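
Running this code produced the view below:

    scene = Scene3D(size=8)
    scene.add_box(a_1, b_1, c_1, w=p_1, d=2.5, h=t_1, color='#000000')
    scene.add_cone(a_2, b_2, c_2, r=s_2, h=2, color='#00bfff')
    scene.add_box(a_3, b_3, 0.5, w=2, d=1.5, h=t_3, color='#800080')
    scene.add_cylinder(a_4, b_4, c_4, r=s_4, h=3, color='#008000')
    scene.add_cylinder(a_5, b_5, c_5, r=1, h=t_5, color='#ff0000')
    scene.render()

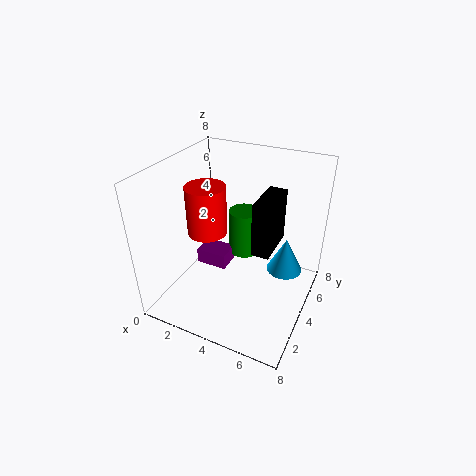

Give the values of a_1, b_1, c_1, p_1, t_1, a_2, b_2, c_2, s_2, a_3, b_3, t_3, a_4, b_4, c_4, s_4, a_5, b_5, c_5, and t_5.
a_1 = 5, b_1 = 3.5, c_1 = 3.5, p_1 = 1, t_1 = 3, a_2 = 6.5, b_2 = 5, c_2 = 2, s_2 = 1, a_3 = 0.5, b_3 = 5, t_3 = 1, a_4 = 3, b_4 = 7, c_4 = 1, s_4 = 1, a_5 = 3, b_5 = 2.5, c_5 = 5, t_5 = 2.5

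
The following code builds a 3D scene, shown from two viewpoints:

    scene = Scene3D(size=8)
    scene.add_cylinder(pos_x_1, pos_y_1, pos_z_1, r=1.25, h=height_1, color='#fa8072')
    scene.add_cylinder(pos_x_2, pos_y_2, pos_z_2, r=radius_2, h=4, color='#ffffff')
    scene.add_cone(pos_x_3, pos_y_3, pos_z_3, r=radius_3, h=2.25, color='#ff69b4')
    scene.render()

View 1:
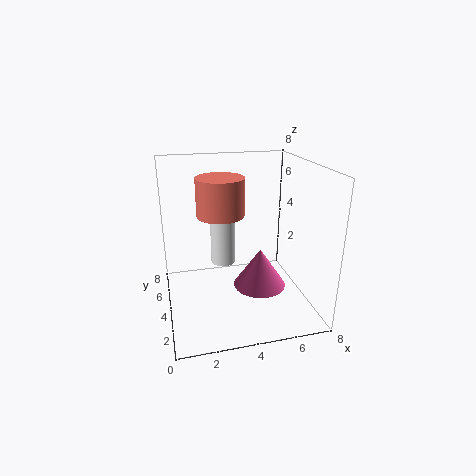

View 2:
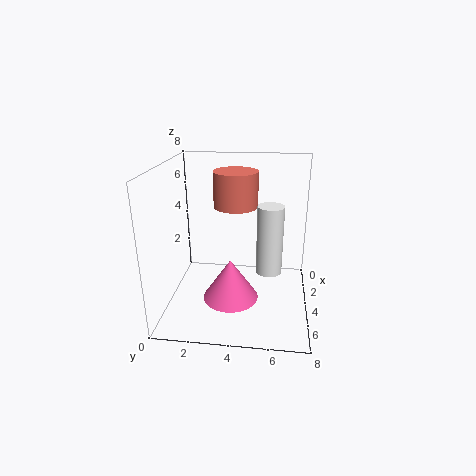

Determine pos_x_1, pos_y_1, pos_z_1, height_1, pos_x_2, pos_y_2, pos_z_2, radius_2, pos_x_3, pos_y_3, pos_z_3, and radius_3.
pos_x_1 = 3; pos_y_1 = 3.75; pos_z_1 = 5.5; height_1 = 2; pos_x_2 = 3.5; pos_y_2 = 5.75; pos_z_2 = 1.75; radius_2 = 0.75; pos_x_3 = 5.25; pos_y_3 = 3.75; pos_z_3 = 1; radius_3 = 1.5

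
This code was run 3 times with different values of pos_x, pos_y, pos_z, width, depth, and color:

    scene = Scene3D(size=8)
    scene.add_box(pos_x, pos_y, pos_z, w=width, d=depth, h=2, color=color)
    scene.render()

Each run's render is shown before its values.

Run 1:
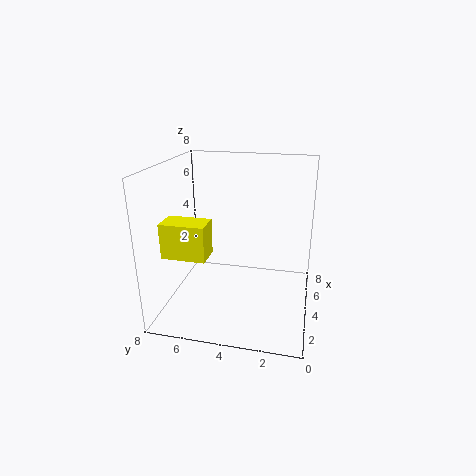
pos_x = 2.5; pos_y = 5.5; pos_z = 3; width = 1.5; depth = 2.5; color = 'yellow'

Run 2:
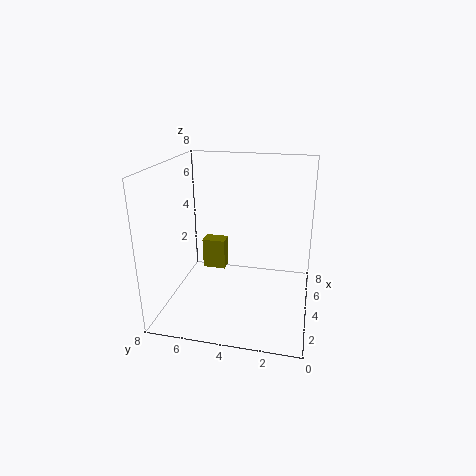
pos_x = 6.5; pos_y = 5.5; pos_z = 0.5; width = 1; depth = 1.5; color = 'olive'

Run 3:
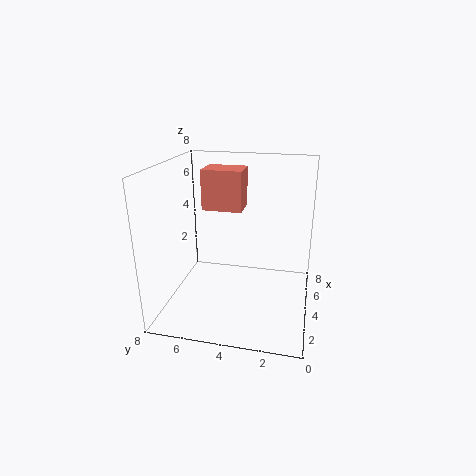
pos_x = 2.5; pos_y = 3.5; pos_z = 6; width = 1.5; depth = 2; color = 'salmon'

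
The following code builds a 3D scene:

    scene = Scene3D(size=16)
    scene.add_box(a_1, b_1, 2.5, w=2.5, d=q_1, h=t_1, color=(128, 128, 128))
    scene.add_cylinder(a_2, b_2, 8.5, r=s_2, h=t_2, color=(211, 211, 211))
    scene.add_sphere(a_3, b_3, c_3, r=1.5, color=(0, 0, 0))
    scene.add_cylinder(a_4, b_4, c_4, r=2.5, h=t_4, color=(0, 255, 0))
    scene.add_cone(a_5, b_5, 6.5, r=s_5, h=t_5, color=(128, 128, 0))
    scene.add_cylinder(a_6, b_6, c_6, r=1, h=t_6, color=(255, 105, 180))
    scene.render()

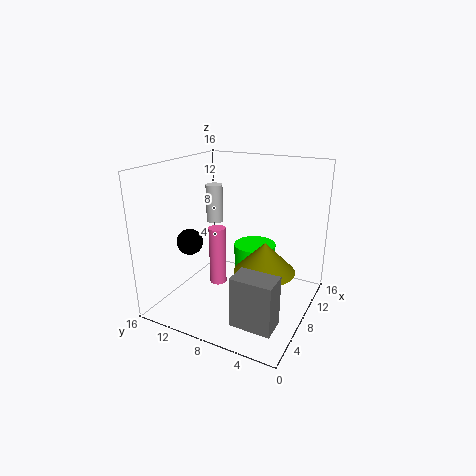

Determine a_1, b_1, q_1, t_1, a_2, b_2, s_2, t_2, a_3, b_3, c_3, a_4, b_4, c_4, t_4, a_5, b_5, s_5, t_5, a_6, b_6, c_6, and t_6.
a_1 = 0.5
b_1 = 1
q_1 = 4
t_1 = 5
a_2 = 10.5
b_2 = 12.5
s_2 = 1
t_2 = 4.5
a_3 = 6.5
b_3 = 13.5
c_3 = 7
a_4 = 11.5
b_4 = 7.5
c_4 = 2.5
t_4 = 3.5
a_5 = 5
b_5 = 3.5
s_5 = 3
t_5 = 3
a_6 = 8.5
b_6 = 11
c_6 = 1.5
t_6 = 7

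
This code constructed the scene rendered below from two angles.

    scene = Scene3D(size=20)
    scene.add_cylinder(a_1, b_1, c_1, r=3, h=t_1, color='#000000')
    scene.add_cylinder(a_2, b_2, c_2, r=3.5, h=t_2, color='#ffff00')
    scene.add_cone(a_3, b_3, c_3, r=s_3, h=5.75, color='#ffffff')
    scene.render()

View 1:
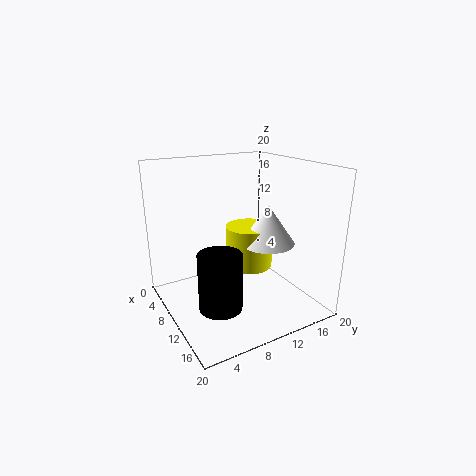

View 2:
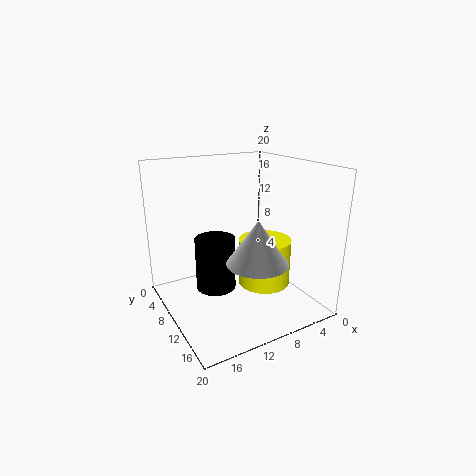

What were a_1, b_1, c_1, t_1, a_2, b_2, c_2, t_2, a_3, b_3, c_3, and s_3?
a_1 = 11.75, b_1 = 6.25, c_1 = 1, t_1 = 8, a_2 = 7.75, b_2 = 13.25, c_2 = 4.25, t_2 = 6.25, a_3 = 10, b_3 = 15, c_3 = 8.25, s_3 = 4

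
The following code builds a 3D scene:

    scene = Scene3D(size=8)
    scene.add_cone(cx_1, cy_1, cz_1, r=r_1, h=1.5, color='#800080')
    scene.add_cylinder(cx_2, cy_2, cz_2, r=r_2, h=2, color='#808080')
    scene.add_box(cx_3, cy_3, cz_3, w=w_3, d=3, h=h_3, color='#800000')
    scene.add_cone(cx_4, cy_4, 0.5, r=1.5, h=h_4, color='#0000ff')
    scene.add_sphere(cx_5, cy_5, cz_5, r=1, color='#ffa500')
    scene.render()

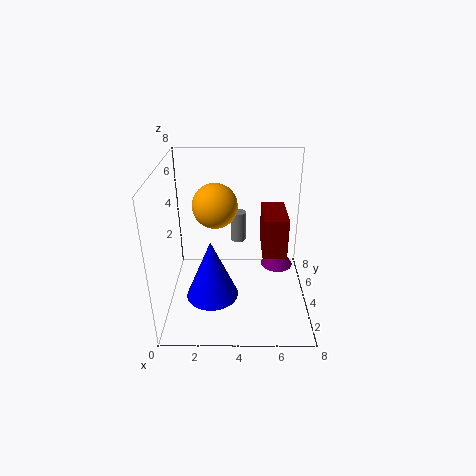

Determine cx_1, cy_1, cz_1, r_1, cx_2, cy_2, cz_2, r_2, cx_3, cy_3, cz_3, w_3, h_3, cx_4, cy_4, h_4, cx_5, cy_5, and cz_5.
cx_1 = 6.5; cy_1 = 6; cz_1 = 1; r_1 = 1; cx_2 = 4; cy_2 = 7.5; cz_2 = 2; r_2 = 0.5; cx_3 = 5.5; cy_3 = 5; cz_3 = 2; w_3 = 1.5; h_3 = 2.5; cx_4 = 2.5; cy_4 = 3.5; h_4 = 3.5; cx_5 = 3; cy_5 = 1.5; cz_5 = 7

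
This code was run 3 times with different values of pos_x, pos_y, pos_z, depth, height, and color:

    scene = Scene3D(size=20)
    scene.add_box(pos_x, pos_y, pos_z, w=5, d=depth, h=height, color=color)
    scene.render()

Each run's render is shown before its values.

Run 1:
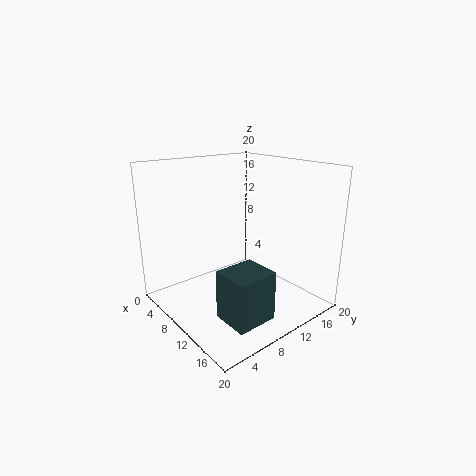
pos_x = 13, pos_y = 4, pos_z = 1.5, depth = 5.5, height = 6.5, color = 'darkslategray'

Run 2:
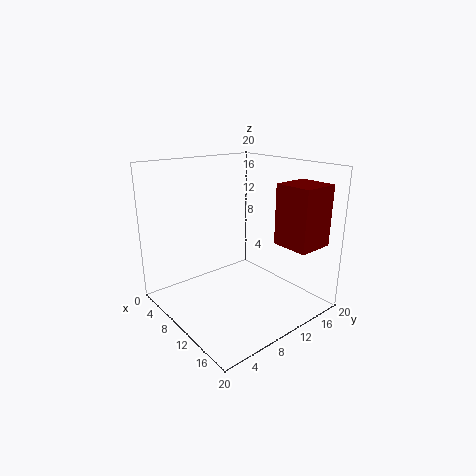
pos_x = 14.5, pos_y = 12.5, pos_z = 10, depth = 5, height = 8, color = 'maroon'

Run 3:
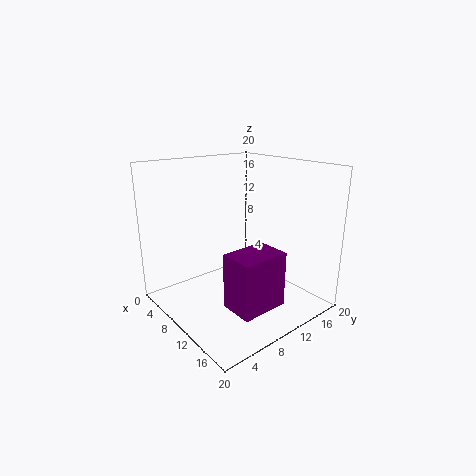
pos_x = 10.5, pos_y = 7, pos_z = 0.5, depth = 7, height = 8, color = 'purple'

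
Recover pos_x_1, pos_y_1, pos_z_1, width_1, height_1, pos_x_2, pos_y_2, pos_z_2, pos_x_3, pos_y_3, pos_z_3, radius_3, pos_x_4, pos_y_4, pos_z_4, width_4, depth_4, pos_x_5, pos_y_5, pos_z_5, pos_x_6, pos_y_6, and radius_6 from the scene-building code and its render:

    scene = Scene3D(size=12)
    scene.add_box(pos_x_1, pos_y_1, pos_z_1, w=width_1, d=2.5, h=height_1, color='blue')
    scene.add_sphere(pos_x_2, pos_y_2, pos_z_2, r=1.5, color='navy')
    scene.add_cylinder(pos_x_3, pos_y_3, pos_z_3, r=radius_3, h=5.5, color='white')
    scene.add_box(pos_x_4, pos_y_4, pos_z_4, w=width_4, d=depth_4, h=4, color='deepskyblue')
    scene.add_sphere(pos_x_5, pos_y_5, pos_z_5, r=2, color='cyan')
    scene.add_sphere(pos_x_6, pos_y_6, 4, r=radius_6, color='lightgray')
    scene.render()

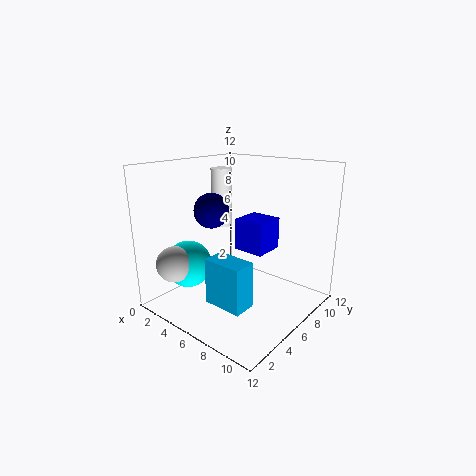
pos_x_1 = 6.5, pos_y_1 = 5, pos_z_1 = 5.5, width_1 = 2.5, height_1 = 2.5, pos_x_2 = 3.5, pos_y_2 = 5.5, pos_z_2 = 8, pos_x_3 = 1.5, pos_y_3 = 9, pos_z_3 = 5.5, radius_3 = 1, pos_x_4 = 4.5, pos_y_4 = 3.5, pos_z_4 = 0.5, width_4 = 3.5, depth_4 = 2, pos_x_5 = 2.5, pos_y_5 = 3.5, pos_z_5 = 3.5, pos_x_6 = 2.5, pos_y_6 = 2, radius_6 = 1.5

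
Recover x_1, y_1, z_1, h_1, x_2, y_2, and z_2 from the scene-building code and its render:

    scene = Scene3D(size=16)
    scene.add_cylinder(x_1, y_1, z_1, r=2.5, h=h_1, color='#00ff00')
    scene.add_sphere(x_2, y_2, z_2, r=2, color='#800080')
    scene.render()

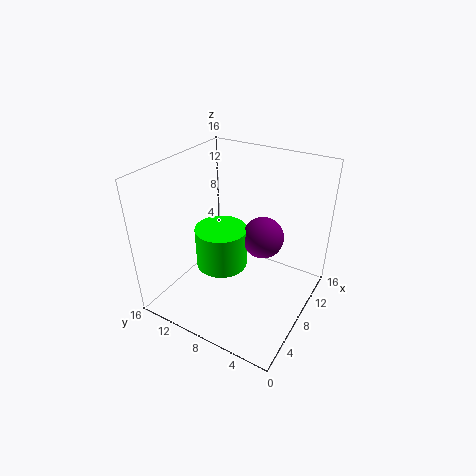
x_1 = 4; y_1 = 7.5; z_1 = 7.5; h_1 = 4; x_2 = 6; y_2 = 4; z_2 = 10.5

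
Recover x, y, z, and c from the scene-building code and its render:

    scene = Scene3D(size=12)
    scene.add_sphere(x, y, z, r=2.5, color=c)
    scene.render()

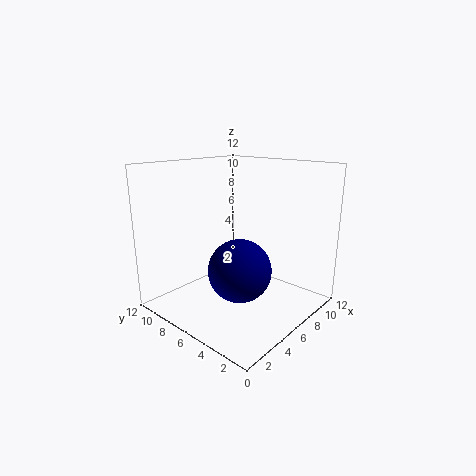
x = 4.5
y = 4.5
z = 4
c = 'navy'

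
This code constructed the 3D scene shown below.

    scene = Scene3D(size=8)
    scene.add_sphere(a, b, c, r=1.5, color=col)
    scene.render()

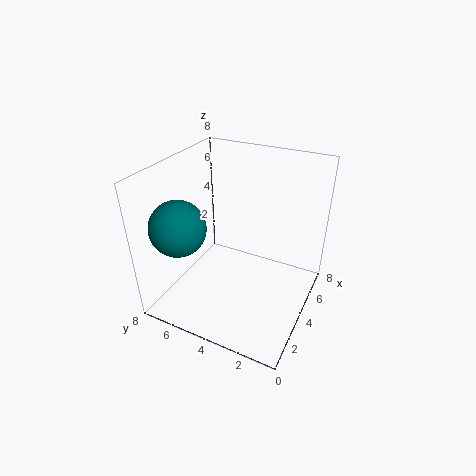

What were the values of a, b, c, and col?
a = 2
b = 6.5
c = 5
col = 'teal'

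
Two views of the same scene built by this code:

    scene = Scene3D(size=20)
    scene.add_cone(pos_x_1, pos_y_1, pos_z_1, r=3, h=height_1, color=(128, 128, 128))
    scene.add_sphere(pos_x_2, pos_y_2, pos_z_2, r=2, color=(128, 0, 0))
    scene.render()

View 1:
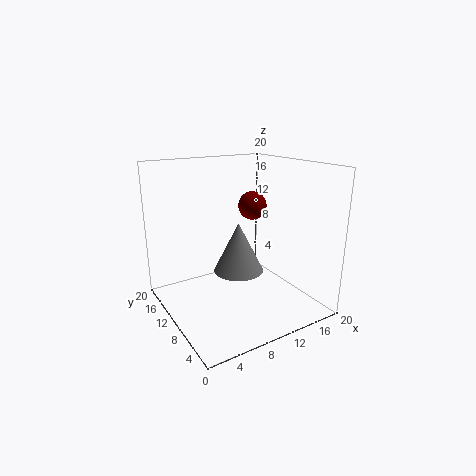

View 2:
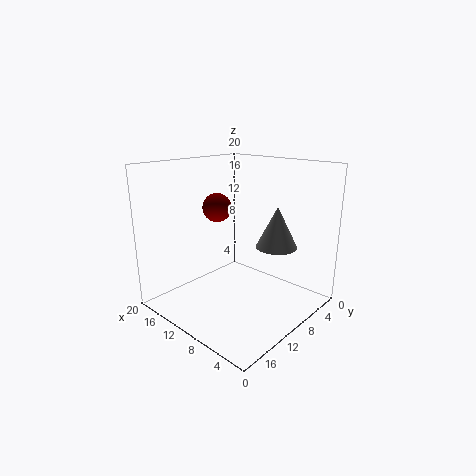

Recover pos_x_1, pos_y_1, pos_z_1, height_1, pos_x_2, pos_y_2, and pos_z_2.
pos_x_1 = 7, pos_y_1 = 5, pos_z_1 = 8, height_1 = 6, pos_x_2 = 13, pos_y_2 = 11, pos_z_2 = 14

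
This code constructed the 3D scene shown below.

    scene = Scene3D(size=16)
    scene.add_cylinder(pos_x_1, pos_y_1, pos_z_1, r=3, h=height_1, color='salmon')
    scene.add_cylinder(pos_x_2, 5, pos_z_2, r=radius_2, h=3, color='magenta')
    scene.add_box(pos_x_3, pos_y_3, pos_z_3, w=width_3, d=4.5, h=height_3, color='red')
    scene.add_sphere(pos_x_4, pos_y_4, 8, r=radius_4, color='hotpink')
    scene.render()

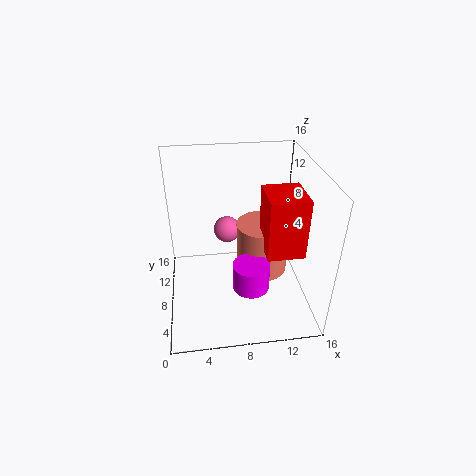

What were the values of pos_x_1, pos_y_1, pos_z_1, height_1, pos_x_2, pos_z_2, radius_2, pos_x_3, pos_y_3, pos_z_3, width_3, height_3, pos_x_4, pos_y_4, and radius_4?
pos_x_1 = 11, pos_y_1 = 9, pos_z_1 = 3, height_1 = 6, pos_x_2 = 9, pos_z_2 = 3.5, radius_2 = 2, pos_x_3 = 10.5, pos_y_3 = 4, pos_z_3 = 7.5, width_3 = 4, height_3 = 6.5, pos_x_4 = 7, pos_y_4 = 10, radius_4 = 1.5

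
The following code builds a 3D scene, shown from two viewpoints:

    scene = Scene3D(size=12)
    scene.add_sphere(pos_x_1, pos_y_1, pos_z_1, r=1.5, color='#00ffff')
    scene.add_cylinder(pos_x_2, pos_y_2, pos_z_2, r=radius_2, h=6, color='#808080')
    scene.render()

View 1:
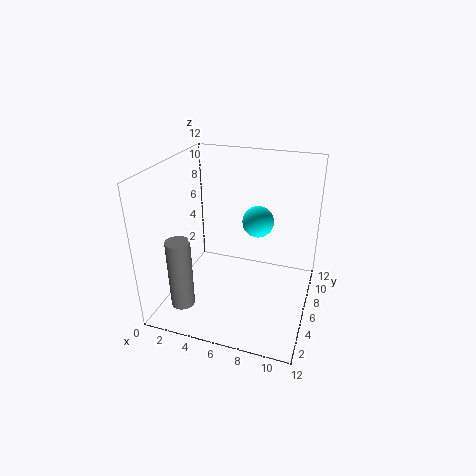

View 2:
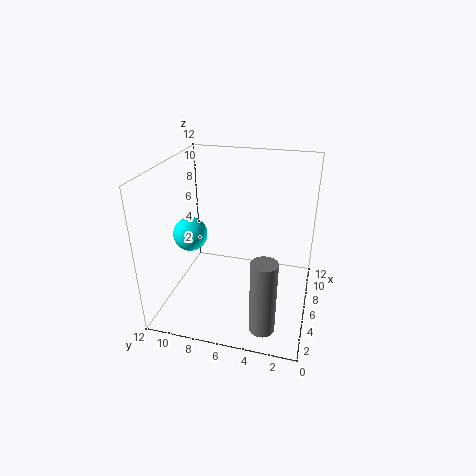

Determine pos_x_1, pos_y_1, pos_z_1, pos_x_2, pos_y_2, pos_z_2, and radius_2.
pos_x_1 = 6.5
pos_y_1 = 10.5
pos_z_1 = 5.5
pos_x_2 = 2
pos_y_2 = 3
pos_z_2 = 0.5
radius_2 = 1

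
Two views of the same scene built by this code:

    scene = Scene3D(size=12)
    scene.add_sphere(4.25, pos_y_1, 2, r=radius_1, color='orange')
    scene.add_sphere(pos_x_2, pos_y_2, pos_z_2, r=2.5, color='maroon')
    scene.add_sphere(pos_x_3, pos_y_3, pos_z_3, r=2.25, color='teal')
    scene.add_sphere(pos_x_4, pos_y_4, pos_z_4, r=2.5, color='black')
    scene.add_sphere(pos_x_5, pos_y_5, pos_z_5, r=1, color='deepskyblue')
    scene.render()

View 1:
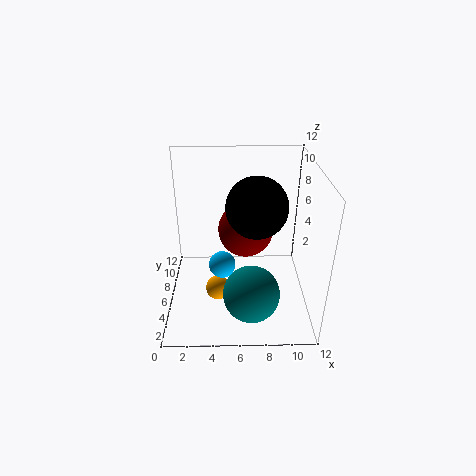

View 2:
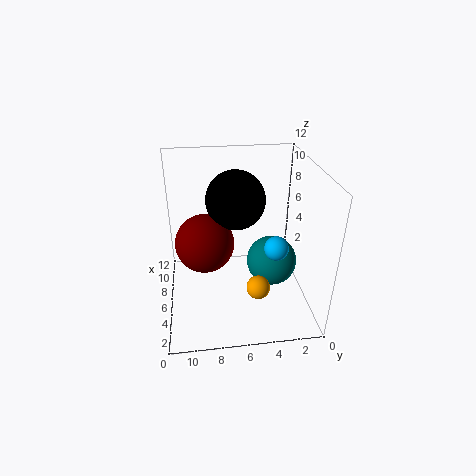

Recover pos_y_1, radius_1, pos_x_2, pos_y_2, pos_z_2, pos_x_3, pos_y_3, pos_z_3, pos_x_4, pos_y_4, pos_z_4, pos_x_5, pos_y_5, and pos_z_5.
pos_y_1 = 4.5; radius_1 = 1; pos_x_2 = 6.75; pos_y_2 = 8.75; pos_z_2 = 5.25; pos_x_3 = 7; pos_y_3 = 2.75; pos_z_3 = 2.75; pos_x_4 = 7.5; pos_y_4 = 6; pos_z_4 = 8.75; pos_x_5 = 4.75; pos_y_5 = 3; pos_z_5 = 5.5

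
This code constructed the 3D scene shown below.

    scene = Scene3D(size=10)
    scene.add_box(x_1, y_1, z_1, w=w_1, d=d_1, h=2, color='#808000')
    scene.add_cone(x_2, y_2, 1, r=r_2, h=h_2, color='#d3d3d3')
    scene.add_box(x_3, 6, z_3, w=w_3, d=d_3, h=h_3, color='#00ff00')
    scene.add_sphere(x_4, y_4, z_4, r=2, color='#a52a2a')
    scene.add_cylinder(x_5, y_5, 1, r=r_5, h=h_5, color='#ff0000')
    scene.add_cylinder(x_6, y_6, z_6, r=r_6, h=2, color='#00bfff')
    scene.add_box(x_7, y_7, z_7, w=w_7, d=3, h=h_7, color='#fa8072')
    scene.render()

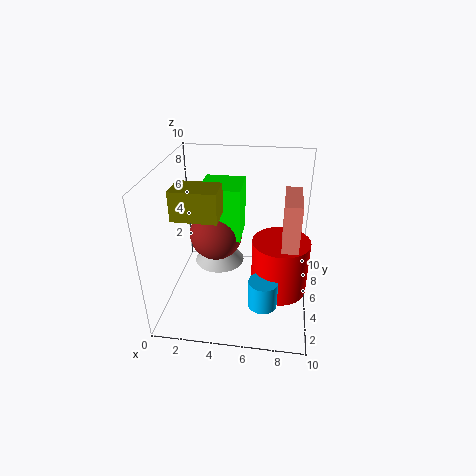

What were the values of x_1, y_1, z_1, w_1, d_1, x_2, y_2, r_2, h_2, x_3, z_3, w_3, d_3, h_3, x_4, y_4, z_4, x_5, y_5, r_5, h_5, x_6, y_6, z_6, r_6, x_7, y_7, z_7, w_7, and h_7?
x_1 = 1; y_1 = 3; z_1 = 7; w_1 = 3; d_1 = 2; x_2 = 3; y_2 = 8; r_2 = 2; h_2 = 2; x_3 = 2; z_3 = 4; w_3 = 3; d_3 = 3; h_3 = 4; x_4 = 3; y_4 = 7; z_4 = 4; x_5 = 8; y_5 = 5; r_5 = 2; h_5 = 4; x_6 = 7; y_6 = 3; z_6 = 1; r_6 = 1; x_7 = 8; y_7 = 2; z_7 = 6; w_7 = 1; h_7 = 3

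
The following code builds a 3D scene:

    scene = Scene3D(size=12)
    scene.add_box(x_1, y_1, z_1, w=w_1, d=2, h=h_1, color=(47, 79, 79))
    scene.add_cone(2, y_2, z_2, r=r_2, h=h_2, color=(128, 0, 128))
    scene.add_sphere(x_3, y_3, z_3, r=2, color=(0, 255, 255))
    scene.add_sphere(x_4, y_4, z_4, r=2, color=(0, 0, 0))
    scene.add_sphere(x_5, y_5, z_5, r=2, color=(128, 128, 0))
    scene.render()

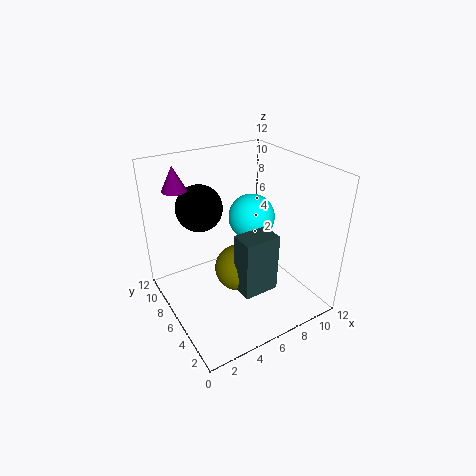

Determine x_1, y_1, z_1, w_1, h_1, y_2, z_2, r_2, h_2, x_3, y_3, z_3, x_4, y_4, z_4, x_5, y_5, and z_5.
x_1 = 5
y_1 = 3
z_1 = 2
w_1 = 3
h_1 = 5
y_2 = 9
z_2 = 10
r_2 = 1
h_2 = 2
x_3 = 8
y_3 = 7
z_3 = 7
x_4 = 4
y_4 = 9
z_4 = 8
x_5 = 6
y_5 = 6
z_5 = 3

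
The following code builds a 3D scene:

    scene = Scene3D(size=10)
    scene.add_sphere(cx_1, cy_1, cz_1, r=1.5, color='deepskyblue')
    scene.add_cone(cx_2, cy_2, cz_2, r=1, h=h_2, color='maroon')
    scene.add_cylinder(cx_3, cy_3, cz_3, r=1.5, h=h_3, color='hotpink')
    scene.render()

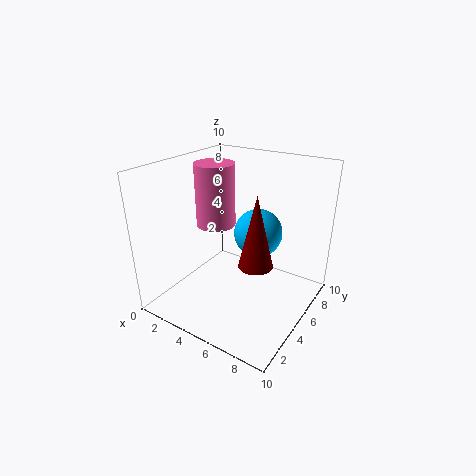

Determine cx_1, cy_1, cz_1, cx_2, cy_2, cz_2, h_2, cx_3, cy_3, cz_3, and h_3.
cx_1 = 7
cy_1 = 4.25
cz_1 = 6.25
cx_2 = 8
cy_2 = 2.25
cz_2 = 5.25
h_2 = 4.25
cx_3 = 2
cy_3 = 6.5
cz_3 = 4.75
h_3 = 4.75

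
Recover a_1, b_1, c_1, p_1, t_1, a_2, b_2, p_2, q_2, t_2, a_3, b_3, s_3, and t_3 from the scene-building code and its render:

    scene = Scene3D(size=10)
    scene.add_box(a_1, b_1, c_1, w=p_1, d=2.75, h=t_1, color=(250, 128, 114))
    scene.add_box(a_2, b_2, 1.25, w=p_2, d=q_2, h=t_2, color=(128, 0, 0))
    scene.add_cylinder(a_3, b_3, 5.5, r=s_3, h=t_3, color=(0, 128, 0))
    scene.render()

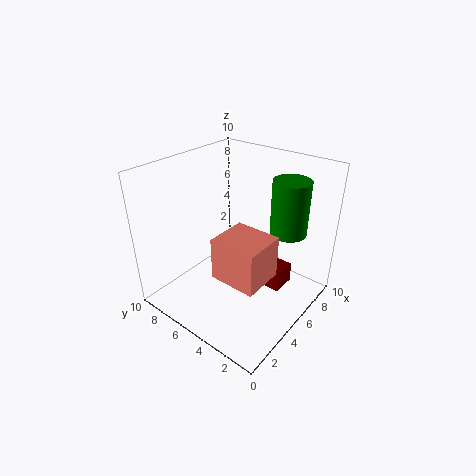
a_1 = 0.75
b_1 = 0.75
c_1 = 5
p_1 = 2.5
t_1 = 2.5
a_2 = 5.75
b_2 = 2
p_2 = 1.75
q_2 = 3
t_2 = 1.5
a_3 = 7
b_3 = 2.25
s_3 = 1.25
t_3 = 3.75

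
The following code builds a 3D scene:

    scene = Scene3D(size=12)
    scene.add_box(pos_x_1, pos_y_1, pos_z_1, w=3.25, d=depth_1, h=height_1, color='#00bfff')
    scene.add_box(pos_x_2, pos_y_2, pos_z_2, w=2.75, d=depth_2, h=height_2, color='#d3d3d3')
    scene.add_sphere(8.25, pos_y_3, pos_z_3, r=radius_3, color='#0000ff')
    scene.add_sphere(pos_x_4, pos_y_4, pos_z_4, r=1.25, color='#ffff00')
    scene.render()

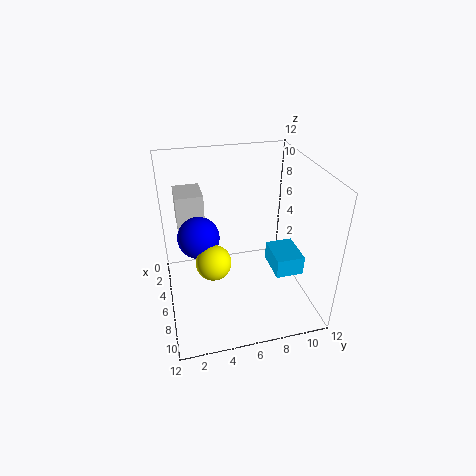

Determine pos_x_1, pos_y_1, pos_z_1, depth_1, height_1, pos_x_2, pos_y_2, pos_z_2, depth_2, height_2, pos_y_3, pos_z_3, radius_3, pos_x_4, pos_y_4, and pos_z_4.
pos_x_1 = 4, pos_y_1 = 9.25, pos_z_1 = 2, depth_1 = 2.5, height_1 = 1.75, pos_x_2 = 2, pos_y_2 = 1.25, pos_z_2 = 6.5, depth_2 = 2.25, height_2 = 3, pos_y_3 = 2.5, pos_z_3 = 8, radius_3 = 1.5, pos_x_4 = 9.75, pos_y_4 = 3.25, pos_z_4 = 6.75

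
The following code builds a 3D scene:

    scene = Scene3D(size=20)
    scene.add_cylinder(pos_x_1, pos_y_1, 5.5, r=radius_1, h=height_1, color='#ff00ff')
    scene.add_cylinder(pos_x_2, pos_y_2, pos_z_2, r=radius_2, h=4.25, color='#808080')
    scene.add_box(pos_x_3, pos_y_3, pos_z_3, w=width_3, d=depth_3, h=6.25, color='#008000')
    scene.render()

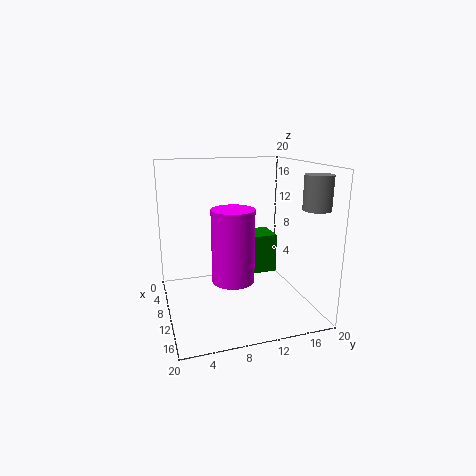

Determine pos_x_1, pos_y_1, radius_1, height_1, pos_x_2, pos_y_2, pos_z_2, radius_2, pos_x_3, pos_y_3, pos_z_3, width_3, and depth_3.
pos_x_1 = 13.5
pos_y_1 = 8.25
radius_1 = 2.75
height_1 = 9.5
pos_x_2 = 17
pos_y_2 = 17.75
pos_z_2 = 15
radius_2 = 1.75
pos_x_3 = 0.75
pos_y_3 = 11.75
pos_z_3 = 2
width_3 = 4.75
depth_3 = 6.25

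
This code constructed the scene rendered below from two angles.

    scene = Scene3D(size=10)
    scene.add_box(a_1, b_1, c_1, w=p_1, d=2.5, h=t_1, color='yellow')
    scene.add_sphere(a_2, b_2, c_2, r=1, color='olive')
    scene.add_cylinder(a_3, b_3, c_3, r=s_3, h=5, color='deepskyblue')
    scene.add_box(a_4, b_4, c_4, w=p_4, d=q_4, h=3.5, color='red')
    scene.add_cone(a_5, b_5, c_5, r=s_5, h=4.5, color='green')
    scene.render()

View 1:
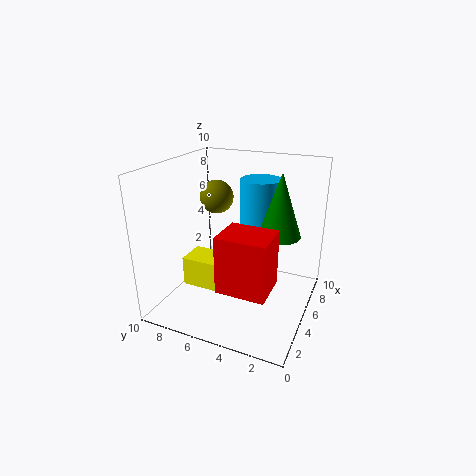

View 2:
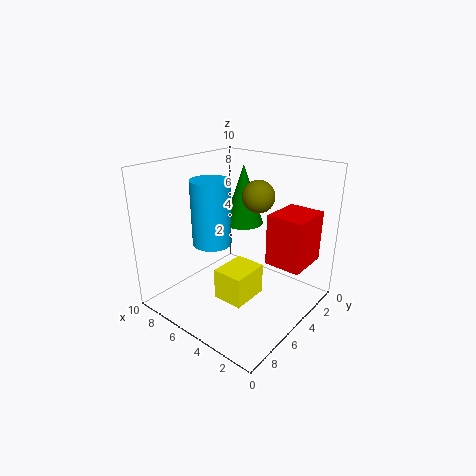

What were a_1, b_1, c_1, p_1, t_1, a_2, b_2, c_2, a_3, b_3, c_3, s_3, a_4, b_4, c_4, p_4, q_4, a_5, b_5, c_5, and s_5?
a_1 = 2.5; b_1 = 5.5; c_1 = 2; p_1 = 2; t_1 = 2; a_2 = 3; b_2 = 5.5; c_2 = 8.5; a_3 = 8; b_3 = 4.5; c_3 = 3.5; s_3 = 1.5; a_4 = 0.5; b_4 = 1.5; c_4 = 3.5; p_4 = 2.5; q_4 = 3; a_5 = 6.5; b_5 = 2.5; c_5 = 5; s_5 = 1.5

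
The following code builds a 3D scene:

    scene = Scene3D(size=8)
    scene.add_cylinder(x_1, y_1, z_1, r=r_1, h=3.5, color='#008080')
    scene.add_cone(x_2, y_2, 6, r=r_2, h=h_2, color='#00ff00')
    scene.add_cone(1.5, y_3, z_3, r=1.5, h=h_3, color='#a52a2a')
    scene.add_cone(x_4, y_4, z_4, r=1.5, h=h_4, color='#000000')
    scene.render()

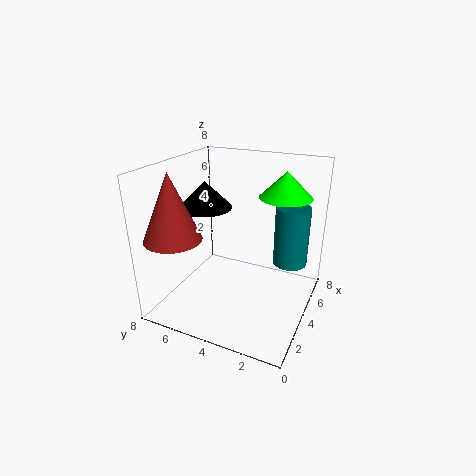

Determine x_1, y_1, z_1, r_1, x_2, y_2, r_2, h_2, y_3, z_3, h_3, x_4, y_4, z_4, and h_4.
x_1 = 6
y_1 = 1.5
z_1 = 2
r_1 = 1
x_2 = 6
y_2 = 2
r_2 = 1.5
h_2 = 1.5
y_3 = 6.5
z_3 = 4.5
h_3 = 3.5
x_4 = 4
y_4 = 6
z_4 = 5.5
h_4 = 1.5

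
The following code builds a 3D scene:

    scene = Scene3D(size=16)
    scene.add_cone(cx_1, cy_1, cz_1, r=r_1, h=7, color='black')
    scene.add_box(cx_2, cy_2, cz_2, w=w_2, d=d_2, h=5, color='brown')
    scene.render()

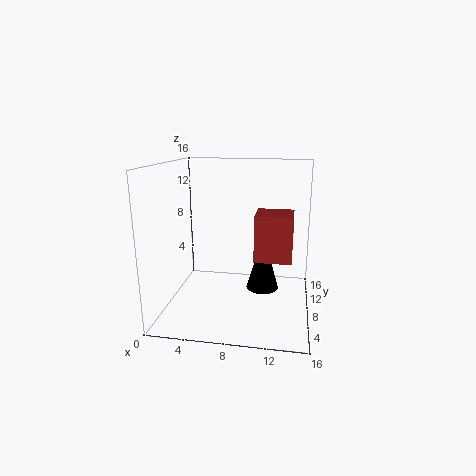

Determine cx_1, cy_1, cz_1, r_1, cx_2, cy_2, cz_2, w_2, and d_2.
cx_1 = 10.5, cy_1 = 11.5, cz_1 = 0.5, r_1 = 2, cx_2 = 10, cy_2 = 6, cz_2 = 6, w_2 = 4, d_2 = 4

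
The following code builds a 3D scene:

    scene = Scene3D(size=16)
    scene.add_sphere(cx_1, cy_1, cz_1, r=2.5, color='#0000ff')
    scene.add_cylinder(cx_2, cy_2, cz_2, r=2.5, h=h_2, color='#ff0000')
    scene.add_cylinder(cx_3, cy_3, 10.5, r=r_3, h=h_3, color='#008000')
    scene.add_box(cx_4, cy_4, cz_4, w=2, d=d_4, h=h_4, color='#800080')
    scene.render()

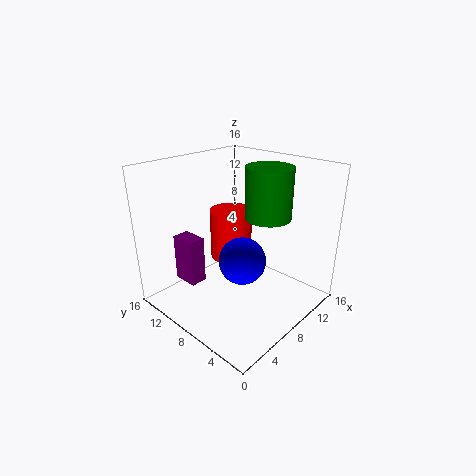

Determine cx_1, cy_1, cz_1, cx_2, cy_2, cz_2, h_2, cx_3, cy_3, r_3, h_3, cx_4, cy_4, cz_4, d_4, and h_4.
cx_1 = 6.5; cy_1 = 6; cz_1 = 6.5; cx_2 = 10; cy_2 = 11; cz_2 = 4; h_2 = 6; cx_3 = 10; cy_3 = 5.5; r_3 = 2.5; h_3 = 5.5; cx_4 = 4; cy_4 = 11.5; cz_4 = 2; d_4 = 3; h_4 = 5.5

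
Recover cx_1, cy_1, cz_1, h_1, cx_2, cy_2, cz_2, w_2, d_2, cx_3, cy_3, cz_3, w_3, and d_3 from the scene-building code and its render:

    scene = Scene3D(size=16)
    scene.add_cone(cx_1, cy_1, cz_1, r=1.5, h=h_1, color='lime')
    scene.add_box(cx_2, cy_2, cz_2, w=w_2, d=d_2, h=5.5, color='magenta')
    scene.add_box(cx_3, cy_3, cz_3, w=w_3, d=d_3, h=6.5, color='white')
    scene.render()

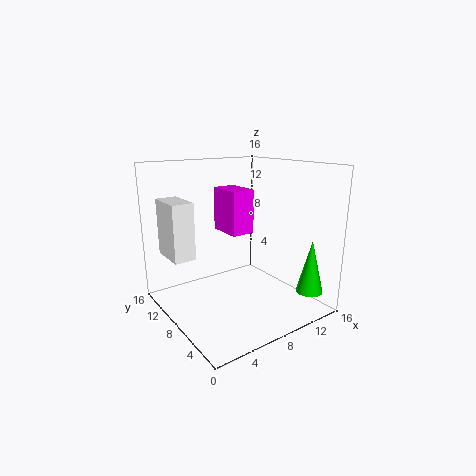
cx_1 = 14
cy_1 = 2.5
cz_1 = 2
h_1 = 6
cx_2 = 9.5
cy_2 = 11
cz_2 = 7
w_2 = 3
d_2 = 4.5
cx_3 = 1.5
cy_3 = 10.5
cz_3 = 5.5
w_3 = 2.5
d_3 = 4.5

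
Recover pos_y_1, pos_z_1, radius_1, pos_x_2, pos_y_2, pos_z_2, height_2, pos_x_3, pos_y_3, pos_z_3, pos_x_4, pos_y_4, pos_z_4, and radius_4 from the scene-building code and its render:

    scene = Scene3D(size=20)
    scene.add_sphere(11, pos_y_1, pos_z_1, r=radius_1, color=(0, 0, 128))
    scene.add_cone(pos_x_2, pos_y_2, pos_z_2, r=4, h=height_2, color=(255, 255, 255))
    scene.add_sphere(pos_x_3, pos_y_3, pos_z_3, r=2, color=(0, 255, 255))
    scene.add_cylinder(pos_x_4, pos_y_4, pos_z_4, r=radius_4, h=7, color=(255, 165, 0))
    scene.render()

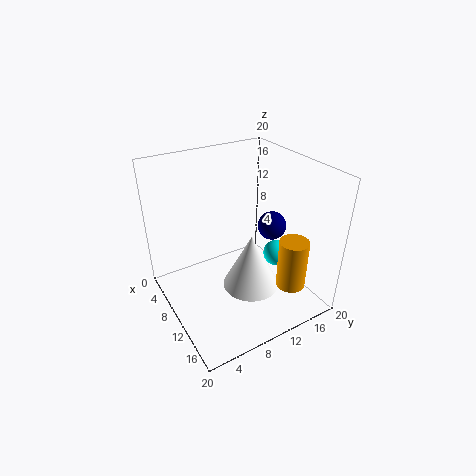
pos_y_1 = 15
pos_z_1 = 11
radius_1 = 2
pos_x_2 = 12
pos_y_2 = 11
pos_z_2 = 3
height_2 = 8
pos_x_3 = 10
pos_y_3 = 17
pos_z_3 = 5
pos_x_4 = 16
pos_y_4 = 15
pos_z_4 = 4
radius_4 = 2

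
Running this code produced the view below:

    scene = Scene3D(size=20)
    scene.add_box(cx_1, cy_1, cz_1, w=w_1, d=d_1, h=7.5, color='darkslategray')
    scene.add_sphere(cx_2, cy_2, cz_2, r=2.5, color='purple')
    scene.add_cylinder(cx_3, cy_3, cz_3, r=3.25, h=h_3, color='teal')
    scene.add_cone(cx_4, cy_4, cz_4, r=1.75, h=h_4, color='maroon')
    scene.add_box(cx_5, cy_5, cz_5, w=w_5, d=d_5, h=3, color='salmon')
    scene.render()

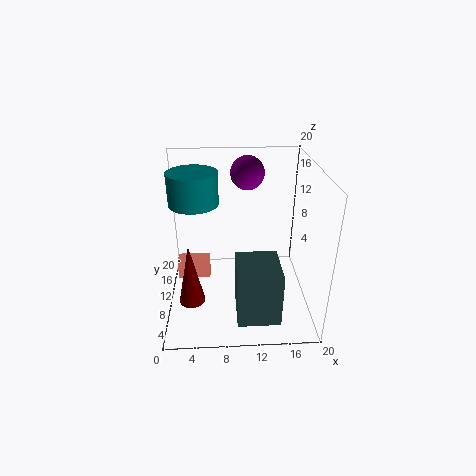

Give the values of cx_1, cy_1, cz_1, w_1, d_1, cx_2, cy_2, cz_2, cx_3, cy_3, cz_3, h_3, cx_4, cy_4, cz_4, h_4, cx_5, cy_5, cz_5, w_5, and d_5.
cx_1 = 9.5, cy_1 = 2.25, cz_1 = 1, w_1 = 5.75, d_1 = 6.5, cx_2 = 11.75, cy_2 = 16.25, cz_2 = 17.25, cx_3 = 4.25, cy_3 = 10, cz_3 = 15.25, h_3 = 4.25, cx_4 = 3.5, cy_4 = 6, cz_4 = 2.75, h_4 = 8.5, cx_5 = 0.75, cy_5 = 13.5, cz_5 = 1, w_5 = 5, d_5 = 2.5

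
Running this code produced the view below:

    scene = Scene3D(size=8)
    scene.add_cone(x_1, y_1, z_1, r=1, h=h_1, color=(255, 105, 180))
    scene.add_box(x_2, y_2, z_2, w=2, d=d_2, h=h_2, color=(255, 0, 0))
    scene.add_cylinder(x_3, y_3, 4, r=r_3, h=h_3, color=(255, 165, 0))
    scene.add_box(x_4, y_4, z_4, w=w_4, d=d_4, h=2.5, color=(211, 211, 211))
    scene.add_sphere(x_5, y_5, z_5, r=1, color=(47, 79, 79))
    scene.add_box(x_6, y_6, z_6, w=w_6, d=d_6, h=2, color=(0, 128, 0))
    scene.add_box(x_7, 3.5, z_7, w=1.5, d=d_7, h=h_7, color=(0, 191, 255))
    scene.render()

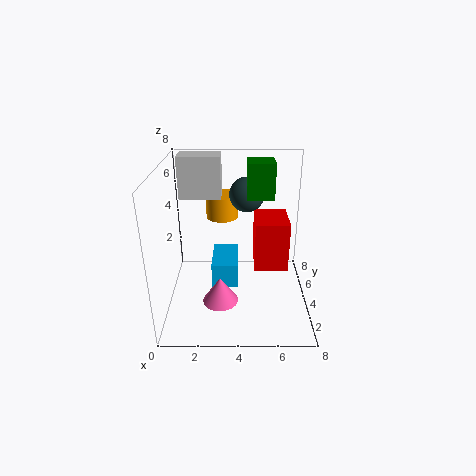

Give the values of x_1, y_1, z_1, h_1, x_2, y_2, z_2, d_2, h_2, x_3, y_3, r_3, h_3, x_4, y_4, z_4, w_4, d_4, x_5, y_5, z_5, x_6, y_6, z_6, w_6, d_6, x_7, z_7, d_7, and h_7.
x_1 = 3; y_1 = 3; z_1 = 0.5; h_1 = 1.5; x_2 = 5; y_2 = 4.5; z_2 = 1.5; d_2 = 2.5; h_2 = 3; x_3 = 3; y_3 = 7; r_3 = 1; h_3 = 1.5; x_4 = 0.5; y_4 = 6; z_4 = 5.5; w_4 = 2.5; d_4 = 1.5; x_5 = 4.5; y_5 = 5.5; z_5 = 6; x_6 = 4.5; y_6 = 4.5; z_6 = 6; w_6 = 1.5; d_6 = 1.5; x_7 = 2.5; z_7 = 1; d_7 = 2.5; h_7 = 1.5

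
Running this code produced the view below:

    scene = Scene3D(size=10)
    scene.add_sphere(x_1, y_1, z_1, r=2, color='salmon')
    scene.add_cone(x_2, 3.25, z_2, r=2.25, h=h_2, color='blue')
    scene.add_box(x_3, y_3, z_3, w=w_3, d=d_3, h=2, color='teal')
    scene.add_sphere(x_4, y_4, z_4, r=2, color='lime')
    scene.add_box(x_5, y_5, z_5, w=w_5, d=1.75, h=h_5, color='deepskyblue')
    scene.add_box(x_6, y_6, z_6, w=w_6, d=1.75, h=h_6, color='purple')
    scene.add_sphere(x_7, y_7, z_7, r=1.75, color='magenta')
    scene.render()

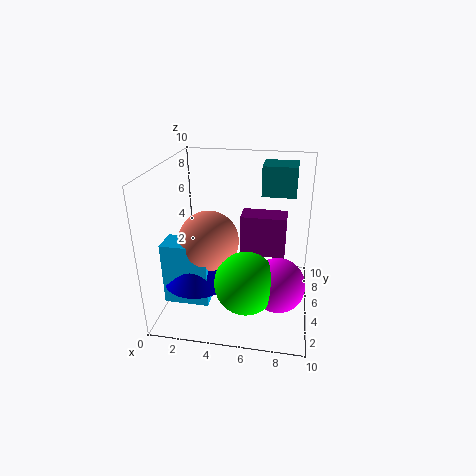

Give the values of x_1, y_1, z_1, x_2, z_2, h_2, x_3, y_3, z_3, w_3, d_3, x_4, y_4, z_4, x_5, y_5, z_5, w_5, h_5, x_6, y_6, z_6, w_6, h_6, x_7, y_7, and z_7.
x_1 = 3.25, y_1 = 3.75, z_1 = 5.25, x_2 = 2.5, z_2 = 2.5, h_2 = 2.75, x_3 = 6.5, y_3 = 5.25, z_3 = 8, w_3 = 2.25, d_3 = 2, x_4 = 6, y_4 = 2.25, z_4 = 3.25, x_5 = 0.5, y_5 = 2, z_5 = 1.25, w_5 = 3, h_5 = 4.25, x_6 = 5, y_6 = 5.75, z_6 = 3.25, w_6 = 3.25, h_6 = 3, x_7 = 8, y_7 = 2.75, z_7 = 3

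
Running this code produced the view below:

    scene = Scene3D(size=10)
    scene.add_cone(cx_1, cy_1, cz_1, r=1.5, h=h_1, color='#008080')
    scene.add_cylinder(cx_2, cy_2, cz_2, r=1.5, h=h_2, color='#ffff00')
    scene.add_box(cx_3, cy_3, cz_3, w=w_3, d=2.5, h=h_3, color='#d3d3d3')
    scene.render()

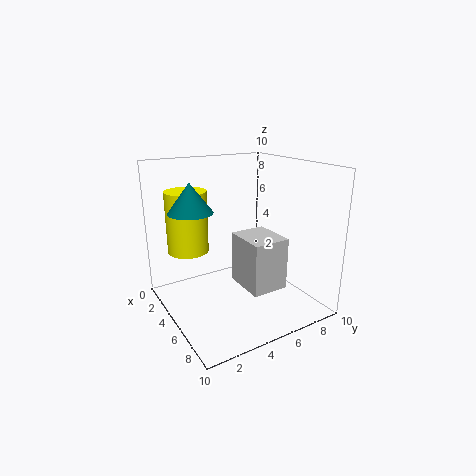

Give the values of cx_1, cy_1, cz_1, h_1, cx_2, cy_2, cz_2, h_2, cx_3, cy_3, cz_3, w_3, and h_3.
cx_1 = 4, cy_1 = 2, cz_1 = 7, h_1 = 2, cx_2 = 2, cy_2 = 2.5, cz_2 = 3.5, h_2 = 4.5, cx_3 = 5, cy_3 = 4.5, cz_3 = 2, w_3 = 3, h_3 = 3.5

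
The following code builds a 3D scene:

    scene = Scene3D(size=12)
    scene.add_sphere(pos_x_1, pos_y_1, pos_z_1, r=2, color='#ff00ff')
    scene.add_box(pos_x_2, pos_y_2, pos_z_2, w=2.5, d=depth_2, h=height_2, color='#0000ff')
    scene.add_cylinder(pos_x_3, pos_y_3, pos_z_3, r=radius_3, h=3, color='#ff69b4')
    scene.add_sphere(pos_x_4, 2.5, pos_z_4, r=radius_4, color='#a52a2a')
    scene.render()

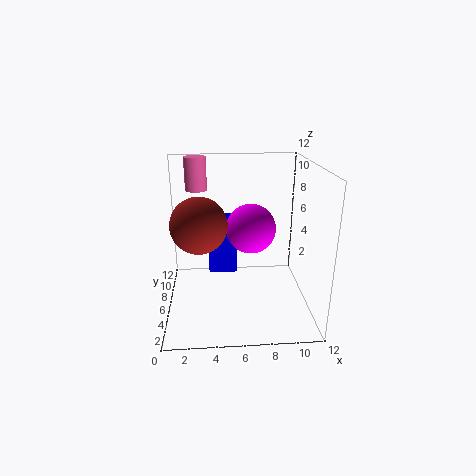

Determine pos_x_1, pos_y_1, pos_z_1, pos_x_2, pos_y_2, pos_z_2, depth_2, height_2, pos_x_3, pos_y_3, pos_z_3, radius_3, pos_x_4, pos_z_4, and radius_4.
pos_x_1 = 7; pos_y_1 = 5.5; pos_z_1 = 7; pos_x_2 = 3.5; pos_y_2 = 7.5; pos_z_2 = 2; depth_2 = 2; height_2 = 5; pos_x_3 = 2.5; pos_y_3 = 10.5; pos_z_3 = 9; radius_3 = 1; pos_x_4 = 3; pos_z_4 = 8.5; radius_4 = 2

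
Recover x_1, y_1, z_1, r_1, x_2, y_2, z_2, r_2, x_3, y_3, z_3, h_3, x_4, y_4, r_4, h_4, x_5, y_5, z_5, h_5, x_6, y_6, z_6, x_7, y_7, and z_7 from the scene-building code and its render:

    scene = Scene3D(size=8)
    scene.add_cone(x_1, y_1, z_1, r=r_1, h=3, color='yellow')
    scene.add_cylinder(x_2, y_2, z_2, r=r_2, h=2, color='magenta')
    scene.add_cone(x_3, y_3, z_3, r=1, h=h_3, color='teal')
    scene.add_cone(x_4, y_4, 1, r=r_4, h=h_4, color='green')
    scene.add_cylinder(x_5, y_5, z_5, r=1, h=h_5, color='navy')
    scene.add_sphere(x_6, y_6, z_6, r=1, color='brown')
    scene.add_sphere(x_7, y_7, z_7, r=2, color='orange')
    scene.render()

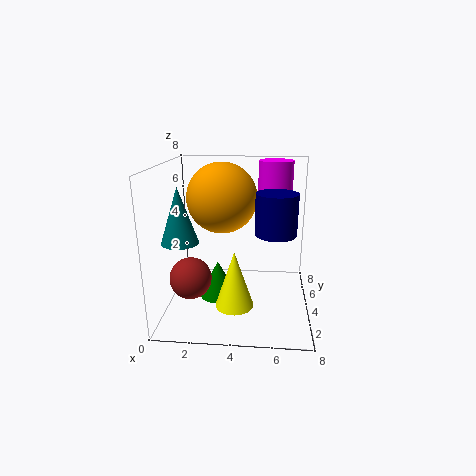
x_1 = 4; y_1 = 2; z_1 = 1; r_1 = 1; x_2 = 6; y_2 = 6; z_2 = 6; r_2 = 1; x_3 = 1; y_3 = 3; z_3 = 4; h_3 = 3; x_4 = 3; y_4 = 3; r_4 = 1; h_4 = 2; x_5 = 6; y_5 = 2; z_5 = 5; h_5 = 2; x_6 = 2; y_6 = 1; z_6 = 3; x_7 = 3; y_7 = 5; z_7 = 6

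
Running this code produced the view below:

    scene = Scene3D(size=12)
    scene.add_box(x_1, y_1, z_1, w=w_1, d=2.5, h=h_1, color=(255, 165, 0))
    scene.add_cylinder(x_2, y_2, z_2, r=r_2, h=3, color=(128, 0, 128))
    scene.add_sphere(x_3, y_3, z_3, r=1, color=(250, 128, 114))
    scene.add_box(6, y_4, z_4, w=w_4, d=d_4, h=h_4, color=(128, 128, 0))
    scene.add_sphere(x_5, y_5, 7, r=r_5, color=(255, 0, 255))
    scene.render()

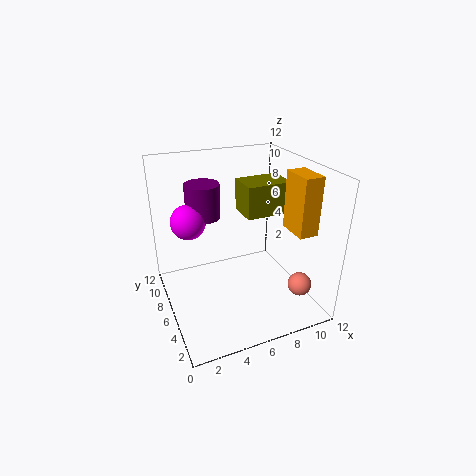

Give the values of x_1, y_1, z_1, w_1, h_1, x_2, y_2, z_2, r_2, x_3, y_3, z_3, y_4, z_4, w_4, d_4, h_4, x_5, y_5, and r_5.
x_1 = 9, y_1 = 1.5, z_1 = 7.5, w_1 = 1.5, h_1 = 4.5, x_2 = 4, y_2 = 9, z_2 = 7, r_2 = 1.5, x_3 = 10.5, y_3 = 3, z_3 = 2, y_4 = 4, z_4 = 8.5, w_4 = 3.5, d_4 = 2.5, h_4 = 2.5, x_5 = 2.5, y_5 = 8.5, r_5 = 1.5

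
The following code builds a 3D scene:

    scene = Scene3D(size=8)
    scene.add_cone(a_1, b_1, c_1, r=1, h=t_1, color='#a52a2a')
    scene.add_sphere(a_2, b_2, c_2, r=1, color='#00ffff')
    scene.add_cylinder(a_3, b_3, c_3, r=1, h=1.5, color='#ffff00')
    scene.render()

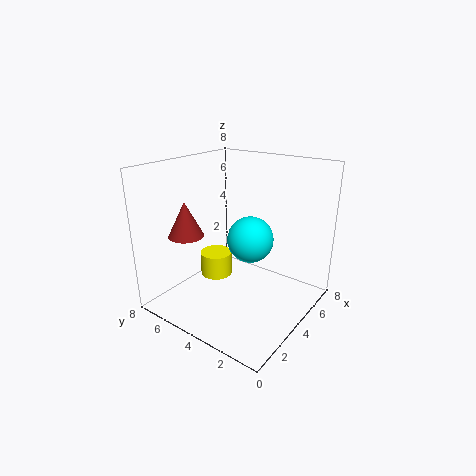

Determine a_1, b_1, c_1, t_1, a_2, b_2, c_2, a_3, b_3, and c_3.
a_1 = 2.5, b_1 = 6.5, c_1 = 4, t_1 = 2, a_2 = 1.5, b_2 = 1.5, c_2 = 5.5, a_3 = 5, b_3 = 6.5, c_3 = 0.5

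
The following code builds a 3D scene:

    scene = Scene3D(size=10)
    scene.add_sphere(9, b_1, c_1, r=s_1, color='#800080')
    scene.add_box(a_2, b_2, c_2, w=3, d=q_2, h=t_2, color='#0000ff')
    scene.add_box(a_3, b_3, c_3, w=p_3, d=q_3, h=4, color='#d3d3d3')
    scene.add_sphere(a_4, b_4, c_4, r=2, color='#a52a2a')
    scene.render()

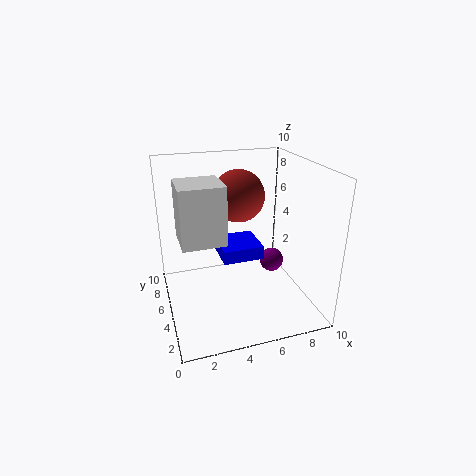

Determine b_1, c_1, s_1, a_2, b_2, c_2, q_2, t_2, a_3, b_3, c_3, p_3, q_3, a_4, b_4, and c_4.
b_1 = 8; c_1 = 1; s_1 = 1; a_2 = 4; b_2 = 5; c_2 = 3; q_2 = 3; t_2 = 1; a_3 = 1; b_3 = 4; c_3 = 5; p_3 = 3; q_3 = 3; a_4 = 6; b_4 = 8; c_4 = 7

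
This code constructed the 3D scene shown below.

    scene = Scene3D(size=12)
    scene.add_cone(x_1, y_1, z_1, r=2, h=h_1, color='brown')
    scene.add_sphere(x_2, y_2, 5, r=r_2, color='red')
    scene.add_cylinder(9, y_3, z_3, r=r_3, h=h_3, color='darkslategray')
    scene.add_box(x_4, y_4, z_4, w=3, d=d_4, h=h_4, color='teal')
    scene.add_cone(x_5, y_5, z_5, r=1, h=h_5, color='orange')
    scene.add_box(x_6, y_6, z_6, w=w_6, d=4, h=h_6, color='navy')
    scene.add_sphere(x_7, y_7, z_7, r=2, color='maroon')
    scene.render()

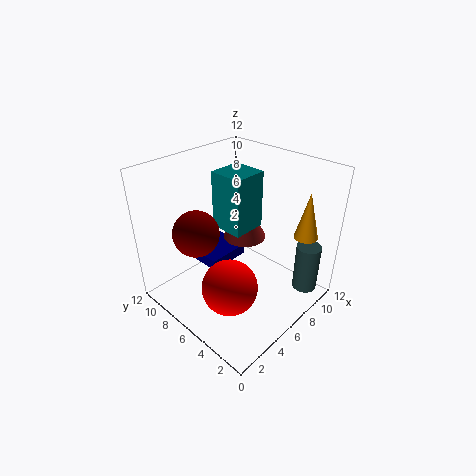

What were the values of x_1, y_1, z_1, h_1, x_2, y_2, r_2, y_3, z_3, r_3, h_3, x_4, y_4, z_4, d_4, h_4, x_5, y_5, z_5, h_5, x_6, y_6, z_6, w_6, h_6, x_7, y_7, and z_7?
x_1 = 9, y_1 = 8, z_1 = 4, h_1 = 4, x_2 = 2, y_2 = 3, r_2 = 2, y_3 = 1, z_3 = 2, r_3 = 1, h_3 = 4, x_4 = 6, y_4 = 6, z_4 = 6, d_4 = 3, h_4 = 5, x_5 = 10, y_5 = 2, z_5 = 6, h_5 = 4, x_6 = 5, y_6 = 8, z_6 = 2, w_6 = 4, h_6 = 1, x_7 = 4, y_7 = 9, z_7 = 6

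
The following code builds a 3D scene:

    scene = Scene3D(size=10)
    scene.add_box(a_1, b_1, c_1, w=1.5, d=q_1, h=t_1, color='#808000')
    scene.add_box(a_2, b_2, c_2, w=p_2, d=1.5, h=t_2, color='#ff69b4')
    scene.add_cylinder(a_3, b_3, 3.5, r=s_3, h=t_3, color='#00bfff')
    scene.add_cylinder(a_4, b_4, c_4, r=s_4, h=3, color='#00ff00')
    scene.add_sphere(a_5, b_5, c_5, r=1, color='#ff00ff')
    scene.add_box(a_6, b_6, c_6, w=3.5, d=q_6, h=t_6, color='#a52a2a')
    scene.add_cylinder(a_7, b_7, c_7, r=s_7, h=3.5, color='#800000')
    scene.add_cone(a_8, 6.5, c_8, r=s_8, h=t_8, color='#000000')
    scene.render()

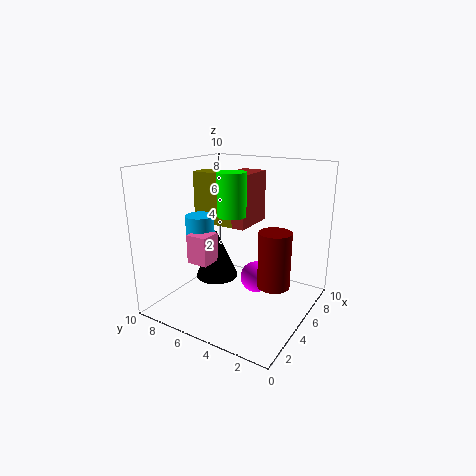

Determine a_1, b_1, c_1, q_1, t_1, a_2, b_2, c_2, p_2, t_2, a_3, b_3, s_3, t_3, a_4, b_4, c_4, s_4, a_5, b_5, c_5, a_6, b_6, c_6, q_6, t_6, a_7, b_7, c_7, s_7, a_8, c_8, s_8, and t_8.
a_1 = 6.5; b_1 = 6.5; c_1 = 5; q_1 = 3.5; t_1 = 4; a_2 = 2.5; b_2 = 6; c_2 = 3.5; p_2 = 1.5; t_2 = 2; a_3 = 4; b_3 = 7.5; s_3 = 1; t_3 = 3; a_4 = 5; b_4 = 5.5; c_4 = 6.5; s_4 = 1; a_5 = 4; b_5 = 3; c_5 = 3; a_6 = 6.5; b_6 = 5.5; c_6 = 5; q_6 = 2; t_6 = 4; a_7 = 3.5; b_7 = 1.5; c_7 = 3; s_7 = 1; a_8 = 4.5; c_8 = 2; s_8 = 1.5; t_8 = 3.5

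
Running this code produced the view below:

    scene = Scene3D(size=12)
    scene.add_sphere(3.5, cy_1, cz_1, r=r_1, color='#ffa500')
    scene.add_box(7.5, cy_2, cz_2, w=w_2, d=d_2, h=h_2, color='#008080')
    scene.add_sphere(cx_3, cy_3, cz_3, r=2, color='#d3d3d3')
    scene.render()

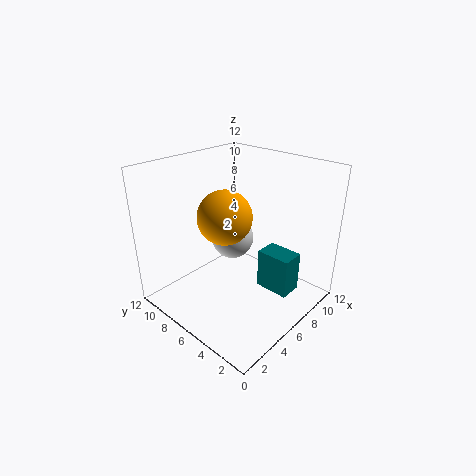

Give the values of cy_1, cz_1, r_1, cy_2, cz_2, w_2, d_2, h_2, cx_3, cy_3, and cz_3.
cy_1 = 5; cz_1 = 9; r_1 = 2; cy_2 = 2; cz_2 = 1; w_2 = 2; d_2 = 3; h_2 = 3.5; cx_3 = 8.5; cy_3 = 9; cz_3 = 4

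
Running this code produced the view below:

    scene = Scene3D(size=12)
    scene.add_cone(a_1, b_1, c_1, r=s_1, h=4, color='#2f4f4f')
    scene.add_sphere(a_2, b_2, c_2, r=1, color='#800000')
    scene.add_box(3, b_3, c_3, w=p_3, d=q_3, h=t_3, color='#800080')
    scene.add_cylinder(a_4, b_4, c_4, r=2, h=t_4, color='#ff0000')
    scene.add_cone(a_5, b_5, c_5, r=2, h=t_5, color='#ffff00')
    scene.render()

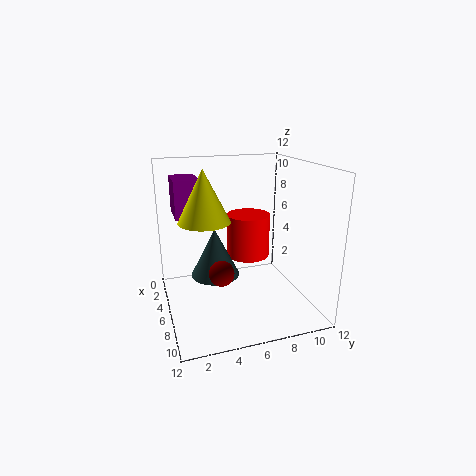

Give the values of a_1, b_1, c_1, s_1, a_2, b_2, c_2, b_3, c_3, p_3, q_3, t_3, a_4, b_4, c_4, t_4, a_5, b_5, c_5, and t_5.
a_1 = 6, b_1 = 4, c_1 = 3, s_1 = 2, a_2 = 8, b_2 = 4, c_2 = 4, b_3 = 1, c_3 = 8, p_3 = 3, q_3 = 2, t_3 = 3, a_4 = 3, b_4 = 8, c_4 = 3, t_4 = 4, a_5 = 7, b_5 = 3, c_5 = 8, t_5 = 4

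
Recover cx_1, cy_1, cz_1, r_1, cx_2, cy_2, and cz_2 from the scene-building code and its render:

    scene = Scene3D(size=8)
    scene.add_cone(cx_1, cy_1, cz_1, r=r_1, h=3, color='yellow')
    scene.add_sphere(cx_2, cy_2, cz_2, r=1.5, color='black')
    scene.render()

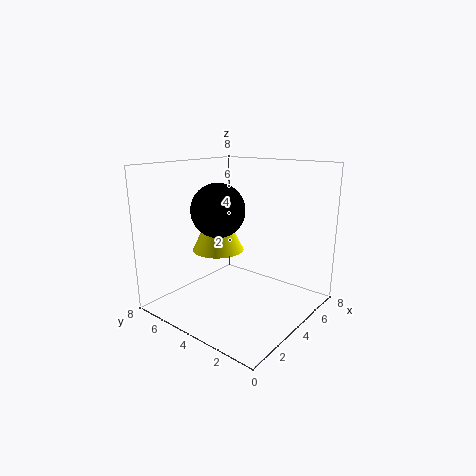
cx_1 = 4
cy_1 = 5.5
cz_1 = 3
r_1 = 1.5
cx_2 = 3.5
cy_2 = 5
cz_2 = 5.5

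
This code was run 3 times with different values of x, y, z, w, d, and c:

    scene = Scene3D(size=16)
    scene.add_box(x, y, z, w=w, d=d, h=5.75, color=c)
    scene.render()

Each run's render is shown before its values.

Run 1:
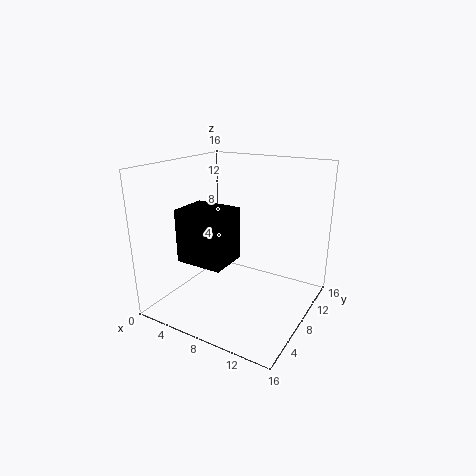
x = 3.25; y = 3.25; z = 6; w = 5.25; d = 4.25; c = 'black'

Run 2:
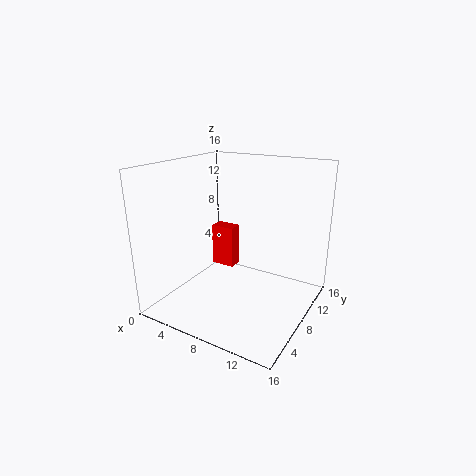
x = 0.25; y = 14; z = 0.5; w = 3.25; d = 2; c = 'red'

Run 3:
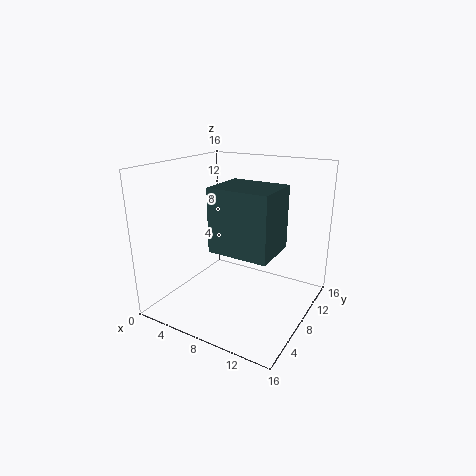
x = 9.25; y = 0.75; z = 9.5; w = 5.5; d = 4.5; c = 'darkslategray'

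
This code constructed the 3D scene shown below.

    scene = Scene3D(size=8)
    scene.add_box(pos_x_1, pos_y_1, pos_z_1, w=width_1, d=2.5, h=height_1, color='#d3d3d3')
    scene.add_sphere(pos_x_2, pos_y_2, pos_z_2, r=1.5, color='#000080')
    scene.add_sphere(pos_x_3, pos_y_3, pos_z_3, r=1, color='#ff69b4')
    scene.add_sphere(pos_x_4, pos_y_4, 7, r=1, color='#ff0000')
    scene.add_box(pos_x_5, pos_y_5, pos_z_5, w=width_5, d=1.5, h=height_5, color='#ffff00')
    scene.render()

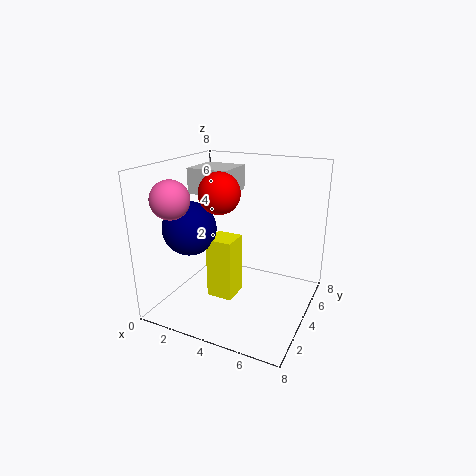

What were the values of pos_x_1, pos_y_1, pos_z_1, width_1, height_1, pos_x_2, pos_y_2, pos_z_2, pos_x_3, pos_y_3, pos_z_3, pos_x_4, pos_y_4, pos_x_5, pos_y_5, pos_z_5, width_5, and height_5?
pos_x_1 = 0.5, pos_y_1 = 4.5, pos_z_1 = 6, width_1 = 2.5, height_1 = 1.5, pos_x_2 = 1.5, pos_y_2 = 3, pos_z_2 = 4.5, pos_x_3 = 1.5, pos_y_3 = 1.5, pos_z_3 = 6.5, pos_x_4 = 4, pos_y_4 = 2, pos_x_5 = 2.5, pos_y_5 = 3, pos_z_5 = 0.5, width_5 = 1.5, height_5 = 3.5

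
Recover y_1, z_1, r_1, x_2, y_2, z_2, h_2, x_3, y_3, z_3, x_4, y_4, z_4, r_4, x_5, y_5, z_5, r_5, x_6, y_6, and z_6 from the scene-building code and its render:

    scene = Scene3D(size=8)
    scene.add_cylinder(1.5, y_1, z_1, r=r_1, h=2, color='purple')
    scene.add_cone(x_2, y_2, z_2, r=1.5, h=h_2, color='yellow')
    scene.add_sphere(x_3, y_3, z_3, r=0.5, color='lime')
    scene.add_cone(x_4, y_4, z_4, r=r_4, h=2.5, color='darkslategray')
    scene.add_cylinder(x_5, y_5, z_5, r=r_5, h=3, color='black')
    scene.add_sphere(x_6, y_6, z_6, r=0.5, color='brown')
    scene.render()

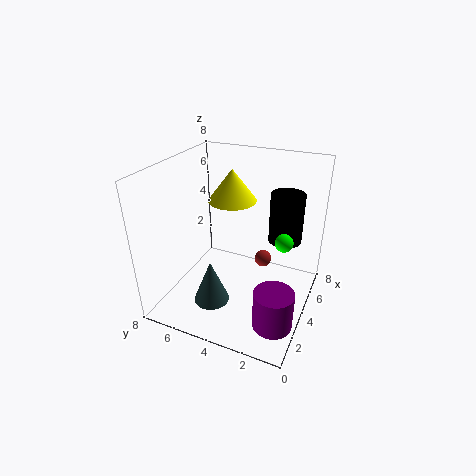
y_1 = 1, z_1 = 1, r_1 = 1, x_2 = 6.5, y_2 = 5.5, z_2 = 5, h_2 = 2, x_3 = 4.5, y_3 = 1.5, z_3 = 4, x_4 = 2.5, y_4 = 5, z_4 = 0.5, r_4 = 1, x_5 = 6.5, y_5 = 2, z_5 = 3, r_5 = 1, x_6 = 5.5, y_6 = 3, z_6 = 2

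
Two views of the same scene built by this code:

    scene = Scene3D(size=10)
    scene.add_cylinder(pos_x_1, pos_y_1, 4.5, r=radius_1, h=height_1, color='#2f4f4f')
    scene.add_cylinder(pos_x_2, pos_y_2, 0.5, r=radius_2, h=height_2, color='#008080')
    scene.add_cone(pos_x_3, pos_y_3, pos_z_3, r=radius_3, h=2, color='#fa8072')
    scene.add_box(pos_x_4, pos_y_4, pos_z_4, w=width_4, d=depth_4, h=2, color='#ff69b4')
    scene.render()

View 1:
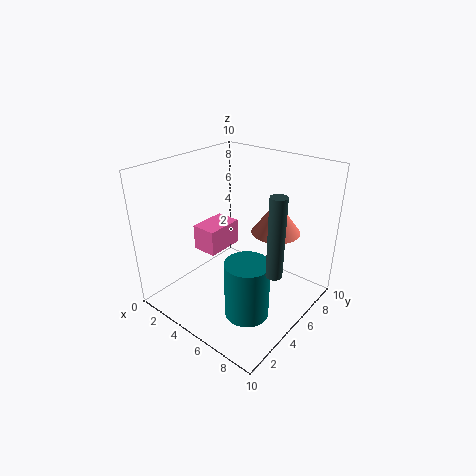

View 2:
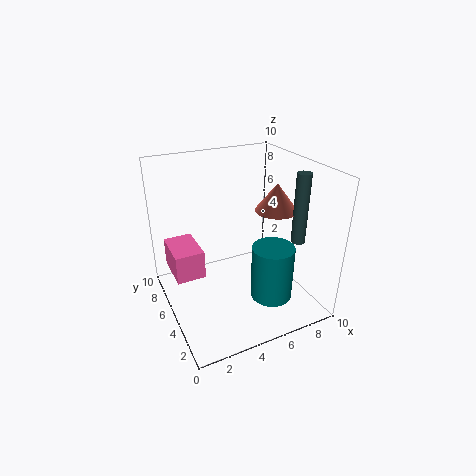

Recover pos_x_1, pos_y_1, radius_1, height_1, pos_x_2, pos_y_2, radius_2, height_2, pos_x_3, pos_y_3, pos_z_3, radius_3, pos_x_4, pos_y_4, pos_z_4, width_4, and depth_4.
pos_x_1 = 9; pos_y_1 = 3.5; radius_1 = 0.5; height_1 = 5; pos_x_2 = 7; pos_y_2 = 3.5; radius_2 = 1.5; height_2 = 4; pos_x_3 = 8; pos_y_3 = 5; pos_z_3 = 6.5; radius_3 = 1.5; pos_x_4 = 0.5; pos_y_4 = 5; pos_z_4 = 2.5; width_4 = 2; depth_4 = 3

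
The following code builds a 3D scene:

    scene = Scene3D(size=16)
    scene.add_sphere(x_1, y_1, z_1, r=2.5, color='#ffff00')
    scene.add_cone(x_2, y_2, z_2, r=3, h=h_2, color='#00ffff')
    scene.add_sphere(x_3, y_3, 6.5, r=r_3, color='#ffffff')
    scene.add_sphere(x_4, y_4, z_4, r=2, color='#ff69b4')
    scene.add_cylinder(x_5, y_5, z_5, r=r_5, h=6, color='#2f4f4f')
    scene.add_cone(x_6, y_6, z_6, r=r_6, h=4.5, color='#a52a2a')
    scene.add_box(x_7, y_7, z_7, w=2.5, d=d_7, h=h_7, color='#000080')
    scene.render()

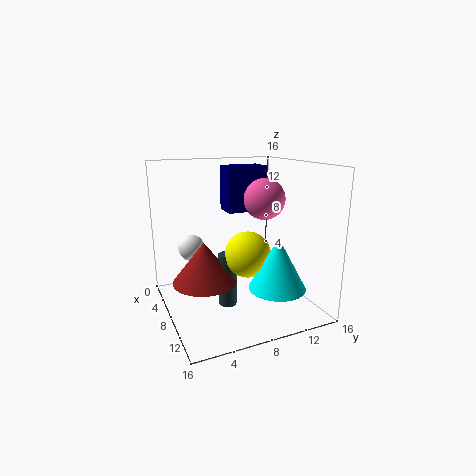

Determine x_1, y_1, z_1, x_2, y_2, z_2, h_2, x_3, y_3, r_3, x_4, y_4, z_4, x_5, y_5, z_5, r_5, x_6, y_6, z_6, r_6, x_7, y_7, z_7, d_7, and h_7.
x_1 = 9.5; y_1 = 8.5; z_1 = 6.5; x_2 = 12.5; y_2 = 10.5; z_2 = 3.5; h_2 = 5.5; x_3 = 5; y_3 = 3.5; r_3 = 1.5; x_4 = 12; y_4 = 9; z_4 = 13; x_5 = 8.5; y_5 = 6.5; z_5 = 0.5; r_5 = 1; x_6 = 8; y_6 = 4; z_6 = 3.5; r_6 = 3.5; x_7 = 8; y_7 = 6; z_7 = 11.5; d_7 = 4; h_7 = 4.5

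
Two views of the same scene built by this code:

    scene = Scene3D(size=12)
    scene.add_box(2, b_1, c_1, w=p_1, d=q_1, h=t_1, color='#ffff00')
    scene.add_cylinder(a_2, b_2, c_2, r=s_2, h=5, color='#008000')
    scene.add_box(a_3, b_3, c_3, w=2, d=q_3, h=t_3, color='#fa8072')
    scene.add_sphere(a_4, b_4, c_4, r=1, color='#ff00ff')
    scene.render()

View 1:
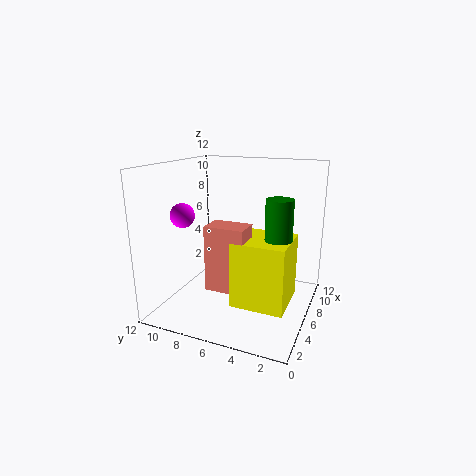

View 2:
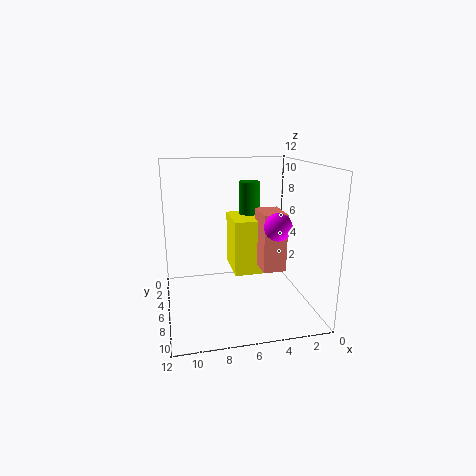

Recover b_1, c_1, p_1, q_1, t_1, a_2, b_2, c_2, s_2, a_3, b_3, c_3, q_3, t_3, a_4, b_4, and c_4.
b_1 = 1; c_1 = 2; p_1 = 4; q_1 = 4; t_1 = 5; a_2 = 4; b_2 = 2; c_2 = 5; s_2 = 1; a_3 = 2; b_3 = 4; c_3 = 3; q_3 = 3; t_3 = 5; a_4 = 4; b_4 = 10; c_4 = 8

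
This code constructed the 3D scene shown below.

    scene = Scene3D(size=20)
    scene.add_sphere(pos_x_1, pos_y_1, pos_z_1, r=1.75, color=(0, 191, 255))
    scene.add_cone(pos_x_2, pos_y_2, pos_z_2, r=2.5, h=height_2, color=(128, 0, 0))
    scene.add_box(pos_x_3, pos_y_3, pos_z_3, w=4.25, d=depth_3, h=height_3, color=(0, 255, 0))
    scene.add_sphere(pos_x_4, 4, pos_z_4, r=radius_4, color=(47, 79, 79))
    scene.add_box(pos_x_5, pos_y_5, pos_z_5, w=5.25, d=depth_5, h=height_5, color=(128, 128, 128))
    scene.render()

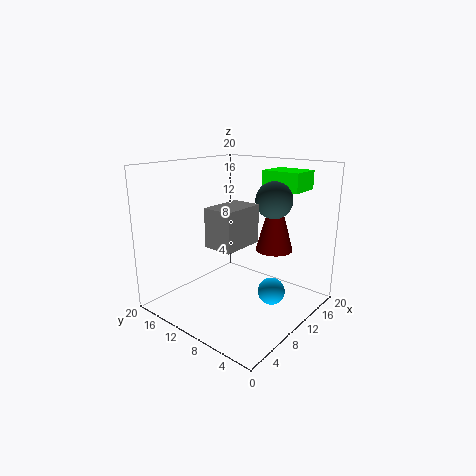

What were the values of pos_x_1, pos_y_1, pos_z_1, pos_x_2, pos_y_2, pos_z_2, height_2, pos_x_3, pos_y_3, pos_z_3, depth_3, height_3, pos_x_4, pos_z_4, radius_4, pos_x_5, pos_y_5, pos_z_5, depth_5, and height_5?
pos_x_1 = 9.25
pos_y_1 = 3.75
pos_z_1 = 4.25
pos_x_2 = 12.25
pos_y_2 = 5.5
pos_z_2 = 8.75
height_2 = 9
pos_x_3 = 12.25
pos_y_3 = 2.5
pos_z_3 = 16.75
depth_3 = 5.25
height_3 = 2.5
pos_x_4 = 9.5
pos_z_4 = 16.25
radius_4 = 2.25
pos_x_5 = 1.5
pos_y_5 = 4.25
pos_z_5 = 11.75
depth_5 = 3.5
height_5 = 4.5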